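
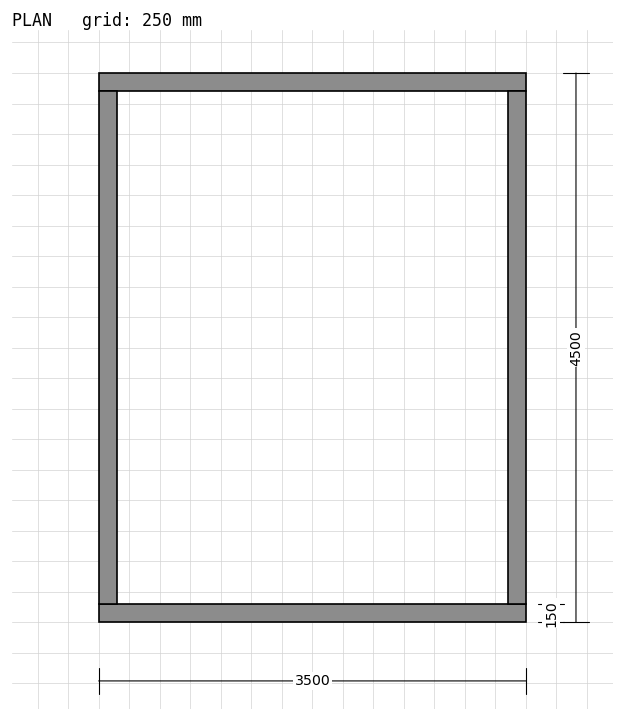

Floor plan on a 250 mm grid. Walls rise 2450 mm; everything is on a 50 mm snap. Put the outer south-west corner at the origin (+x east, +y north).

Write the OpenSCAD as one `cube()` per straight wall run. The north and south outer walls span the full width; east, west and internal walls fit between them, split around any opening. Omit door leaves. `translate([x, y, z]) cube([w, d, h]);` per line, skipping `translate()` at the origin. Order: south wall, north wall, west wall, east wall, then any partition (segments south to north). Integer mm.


cube([3500, 150, 2450]);
translate([0, 4350, 0]) cube([3500, 150, 2450]);
translate([0, 150, 0]) cube([150, 4200, 2450]);
translate([3350, 150, 0]) cube([150, 4200, 2450]);


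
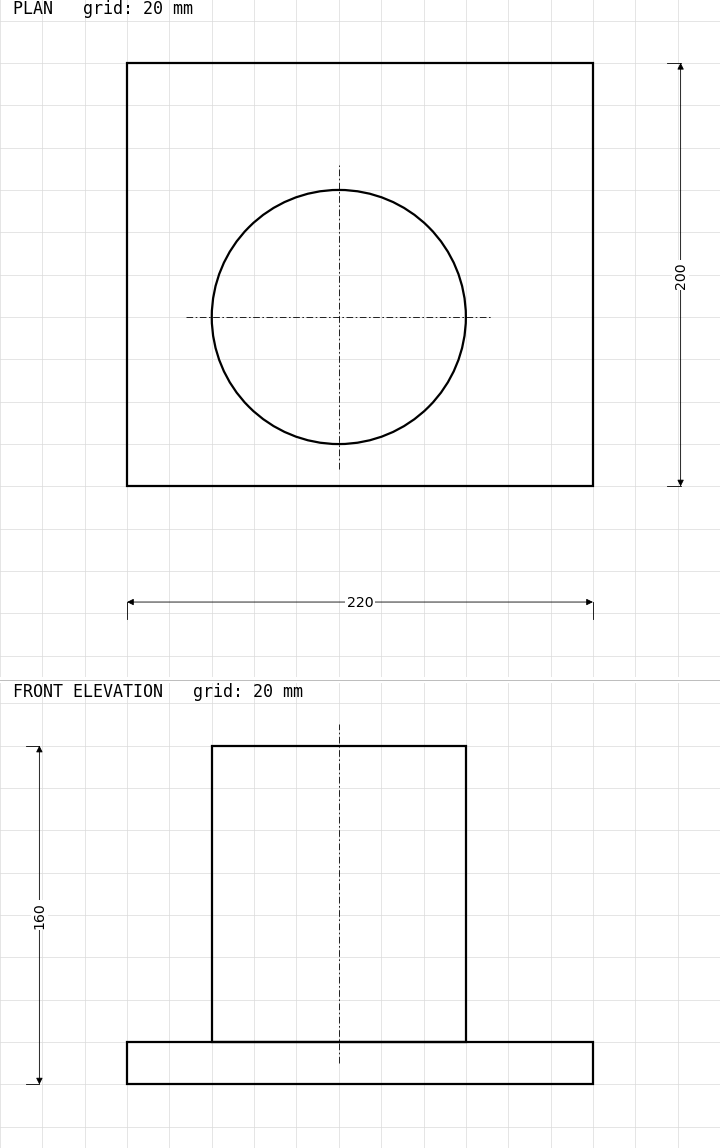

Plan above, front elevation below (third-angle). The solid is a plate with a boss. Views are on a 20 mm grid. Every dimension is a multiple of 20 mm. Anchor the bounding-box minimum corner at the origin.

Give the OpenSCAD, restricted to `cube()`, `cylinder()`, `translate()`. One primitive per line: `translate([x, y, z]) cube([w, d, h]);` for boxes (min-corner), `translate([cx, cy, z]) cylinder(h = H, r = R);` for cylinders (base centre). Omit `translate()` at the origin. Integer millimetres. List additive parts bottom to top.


cube([220, 200, 20]);
translate([100, 80, 20]) cylinder(h = 140, r = 60);


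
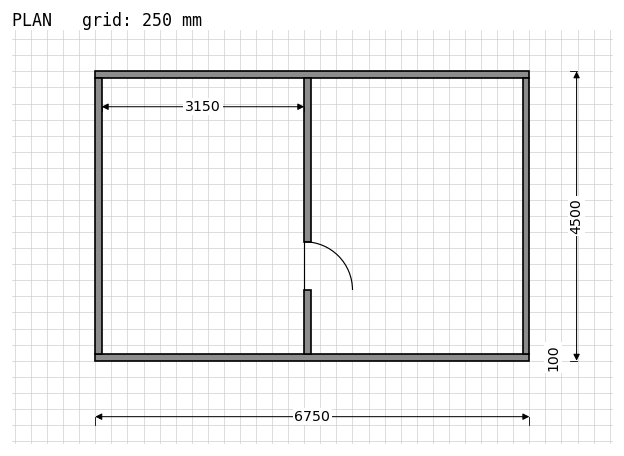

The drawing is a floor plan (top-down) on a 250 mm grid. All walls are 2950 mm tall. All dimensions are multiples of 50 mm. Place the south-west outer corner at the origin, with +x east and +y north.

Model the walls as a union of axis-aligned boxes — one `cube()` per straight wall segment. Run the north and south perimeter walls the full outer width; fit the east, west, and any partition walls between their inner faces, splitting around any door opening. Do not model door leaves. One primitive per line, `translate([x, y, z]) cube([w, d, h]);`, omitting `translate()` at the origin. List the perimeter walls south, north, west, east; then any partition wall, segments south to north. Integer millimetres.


cube([6750, 100, 2950]);
translate([0, 4400, 0]) cube([6750, 100, 2950]);
translate([0, 100, 0]) cube([100, 4300, 2950]);
translate([6650, 100, 0]) cube([100, 4300, 2950]);
translate([3250, 100, 0]) cube([100, 1000, 2950]);
translate([3250, 1850, 0]) cube([100, 2550, 2950]);


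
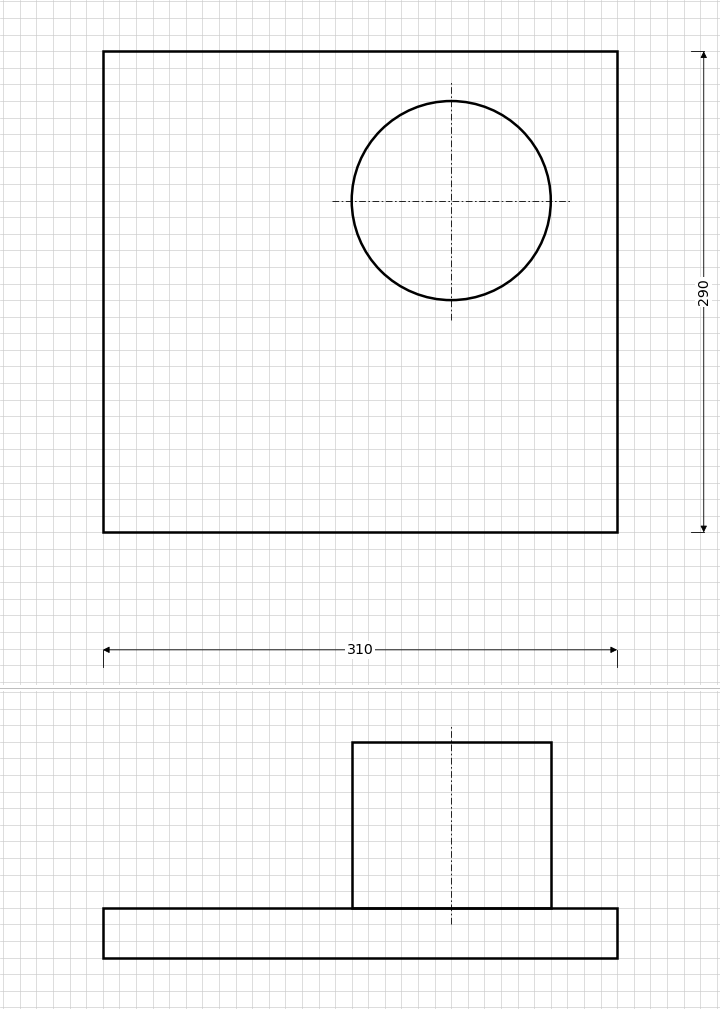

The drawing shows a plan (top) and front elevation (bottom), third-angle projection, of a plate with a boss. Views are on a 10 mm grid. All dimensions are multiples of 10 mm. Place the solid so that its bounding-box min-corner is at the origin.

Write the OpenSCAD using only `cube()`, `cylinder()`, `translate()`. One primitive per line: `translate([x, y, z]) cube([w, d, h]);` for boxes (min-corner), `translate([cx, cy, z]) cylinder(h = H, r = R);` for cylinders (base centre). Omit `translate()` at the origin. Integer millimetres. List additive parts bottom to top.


cube([310, 290, 30]);
translate([210, 200, 30]) cylinder(h = 100, r = 60);


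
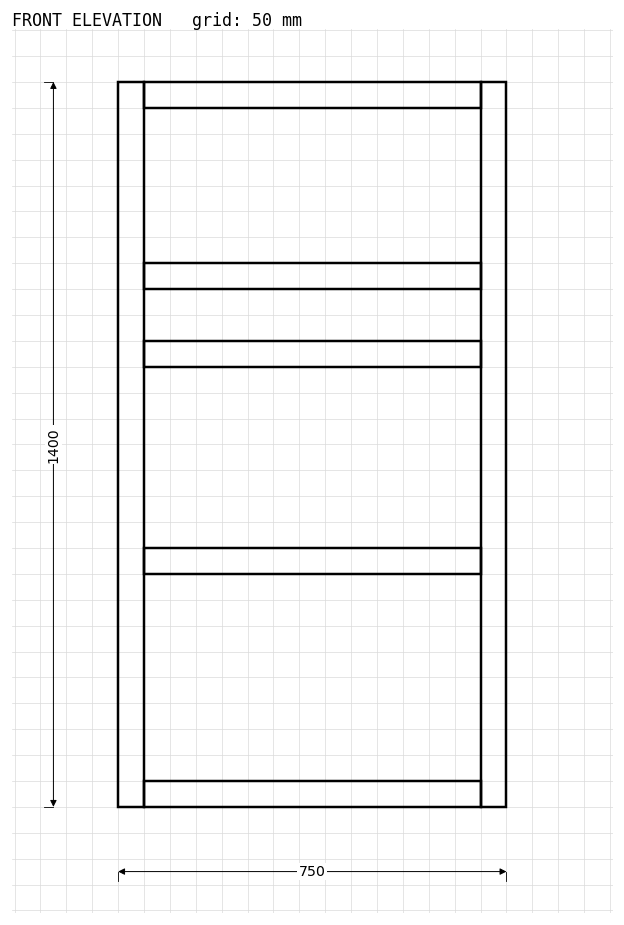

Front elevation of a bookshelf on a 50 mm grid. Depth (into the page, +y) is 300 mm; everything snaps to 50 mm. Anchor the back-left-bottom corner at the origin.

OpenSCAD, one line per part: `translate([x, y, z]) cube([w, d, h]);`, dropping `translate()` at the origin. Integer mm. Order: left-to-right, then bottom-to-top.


cube([50, 300, 1400]);
translate([50, 0, 0]) cube([650, 300, 50]);
translate([50, 0, 450]) cube([650, 300, 50]);
translate([50, 0, 850]) cube([650, 300, 50]);
translate([50, 0, 1000]) cube([650, 300, 50]);
translate([50, 0, 1350]) cube([650, 300, 50]);
translate([700, 0, 0]) cube([50, 300, 1400]);


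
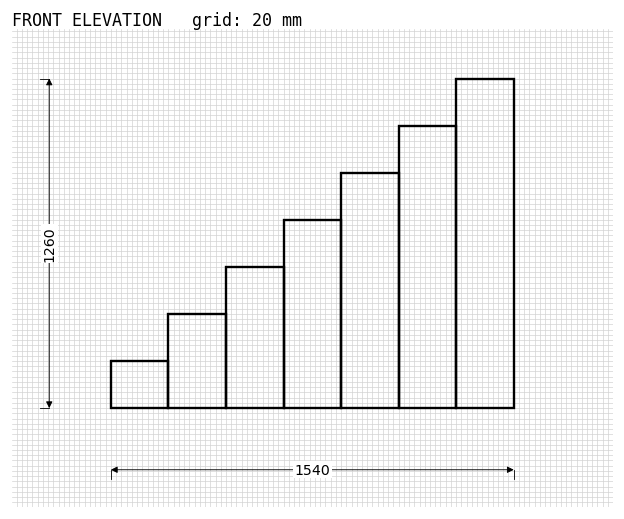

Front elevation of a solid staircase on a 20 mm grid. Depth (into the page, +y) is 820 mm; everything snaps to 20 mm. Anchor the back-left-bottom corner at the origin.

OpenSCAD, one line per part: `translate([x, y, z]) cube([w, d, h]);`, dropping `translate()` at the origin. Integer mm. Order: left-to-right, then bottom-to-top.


cube([220, 820, 180]);
translate([220, 0, 0]) cube([220, 820, 360]);
translate([440, 0, 0]) cube([220, 820, 540]);
translate([660, 0, 0]) cube([220, 820, 720]);
translate([880, 0, 0]) cube([220, 820, 900]);
translate([1100, 0, 0]) cube([220, 820, 1080]);
translate([1320, 0, 0]) cube([220, 820, 1260]);


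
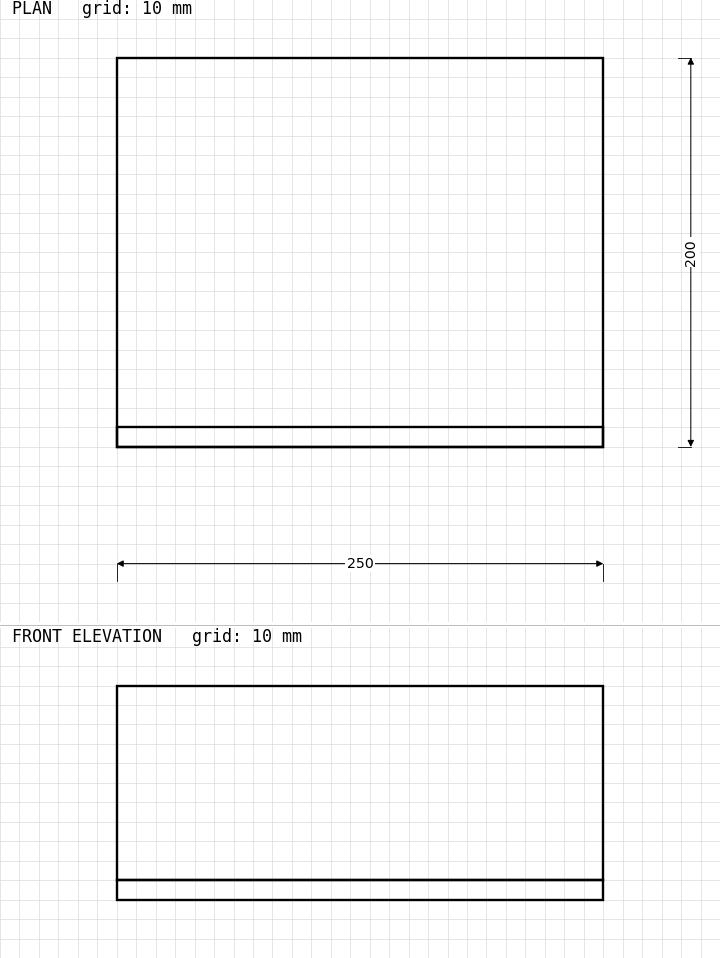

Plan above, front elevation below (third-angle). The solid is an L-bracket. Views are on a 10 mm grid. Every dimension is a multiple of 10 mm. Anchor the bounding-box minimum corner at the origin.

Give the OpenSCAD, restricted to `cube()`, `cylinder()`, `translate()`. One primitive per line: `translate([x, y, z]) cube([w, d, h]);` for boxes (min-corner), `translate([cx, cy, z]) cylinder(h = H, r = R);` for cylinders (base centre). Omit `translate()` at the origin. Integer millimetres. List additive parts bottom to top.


cube([250, 200, 10]);
translate([0, 0, 10]) cube([250, 10, 100]);


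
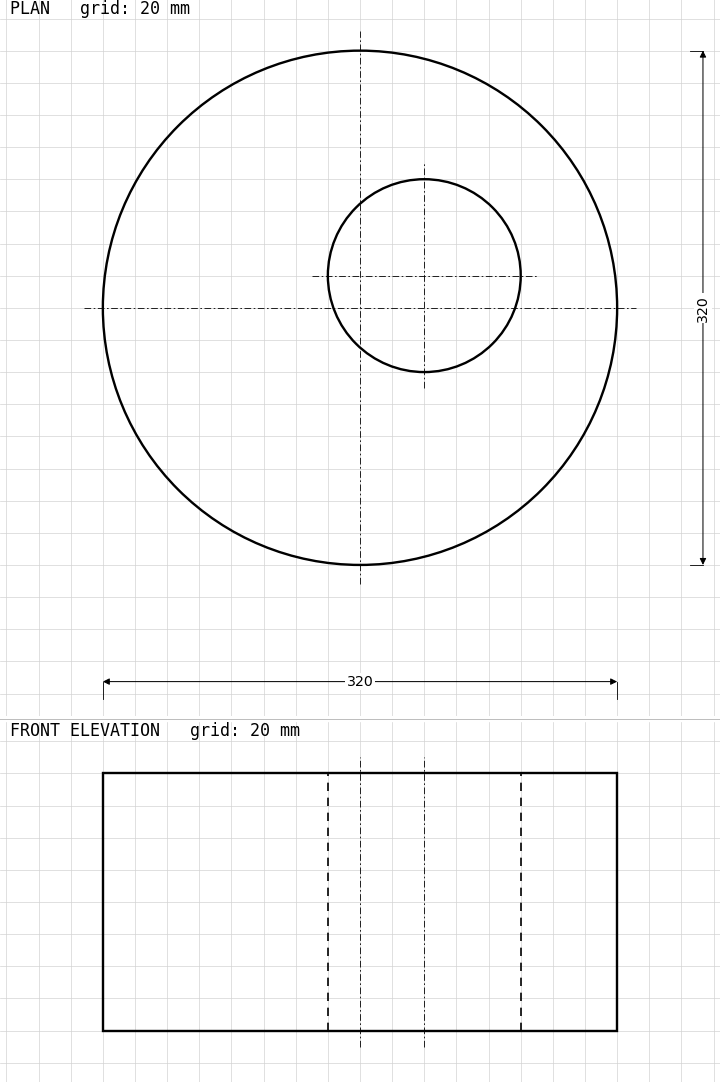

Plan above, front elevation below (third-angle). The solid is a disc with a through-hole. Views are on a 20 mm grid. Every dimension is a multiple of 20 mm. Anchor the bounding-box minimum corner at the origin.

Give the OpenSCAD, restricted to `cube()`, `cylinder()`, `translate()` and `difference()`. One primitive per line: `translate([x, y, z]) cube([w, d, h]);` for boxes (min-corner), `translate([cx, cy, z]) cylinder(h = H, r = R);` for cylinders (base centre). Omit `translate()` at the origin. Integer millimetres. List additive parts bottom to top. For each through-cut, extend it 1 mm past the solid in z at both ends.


difference() {
  translate([160, 160, 0]) cylinder(h = 160, r = 160);
  translate([200, 180, -1]) cylinder(h = 162, r = 60);
}


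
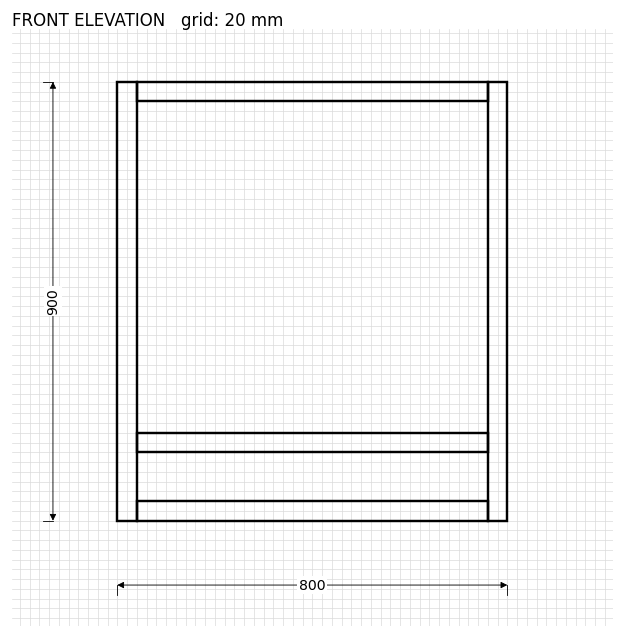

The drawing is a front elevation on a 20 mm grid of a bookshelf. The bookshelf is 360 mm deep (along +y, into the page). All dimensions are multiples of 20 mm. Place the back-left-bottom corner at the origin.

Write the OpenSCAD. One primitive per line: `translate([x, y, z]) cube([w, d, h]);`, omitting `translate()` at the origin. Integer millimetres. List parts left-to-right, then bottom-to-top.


cube([40, 360, 900]);
translate([40, 0, 0]) cube([720, 360, 40]);
translate([40, 0, 140]) cube([720, 360, 40]);
translate([40, 0, 860]) cube([720, 360, 40]);
translate([760, 0, 0]) cube([40, 360, 900]);


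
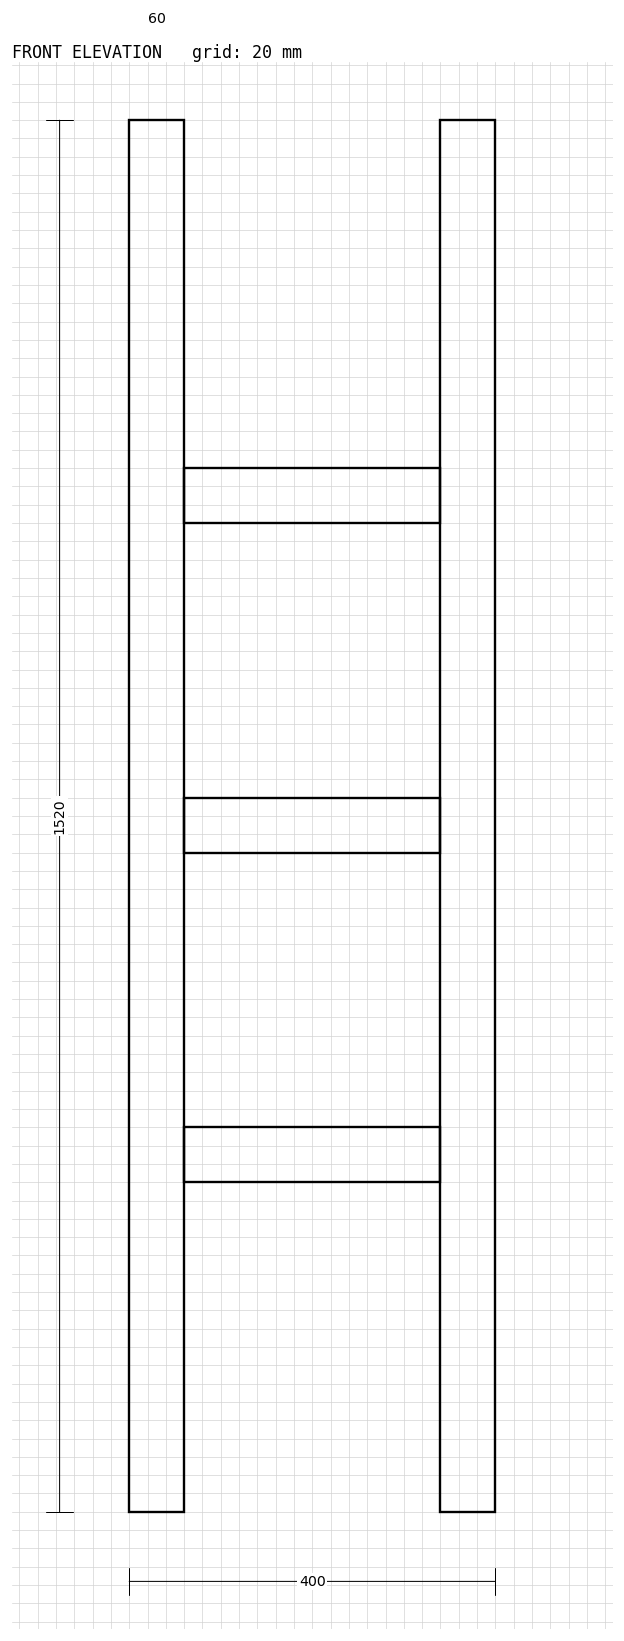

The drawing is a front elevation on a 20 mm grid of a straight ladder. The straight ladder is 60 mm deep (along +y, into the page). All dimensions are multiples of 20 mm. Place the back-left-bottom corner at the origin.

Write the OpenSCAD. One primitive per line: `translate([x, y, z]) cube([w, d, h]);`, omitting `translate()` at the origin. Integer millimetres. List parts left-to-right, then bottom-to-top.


cube([60, 60, 1520]);
translate([60, 0, 360]) cube([280, 60, 60]);
translate([60, 0, 720]) cube([280, 60, 60]);
translate([60, 0, 1080]) cube([280, 60, 60]);
translate([340, 0, 0]) cube([60, 60, 1520]);


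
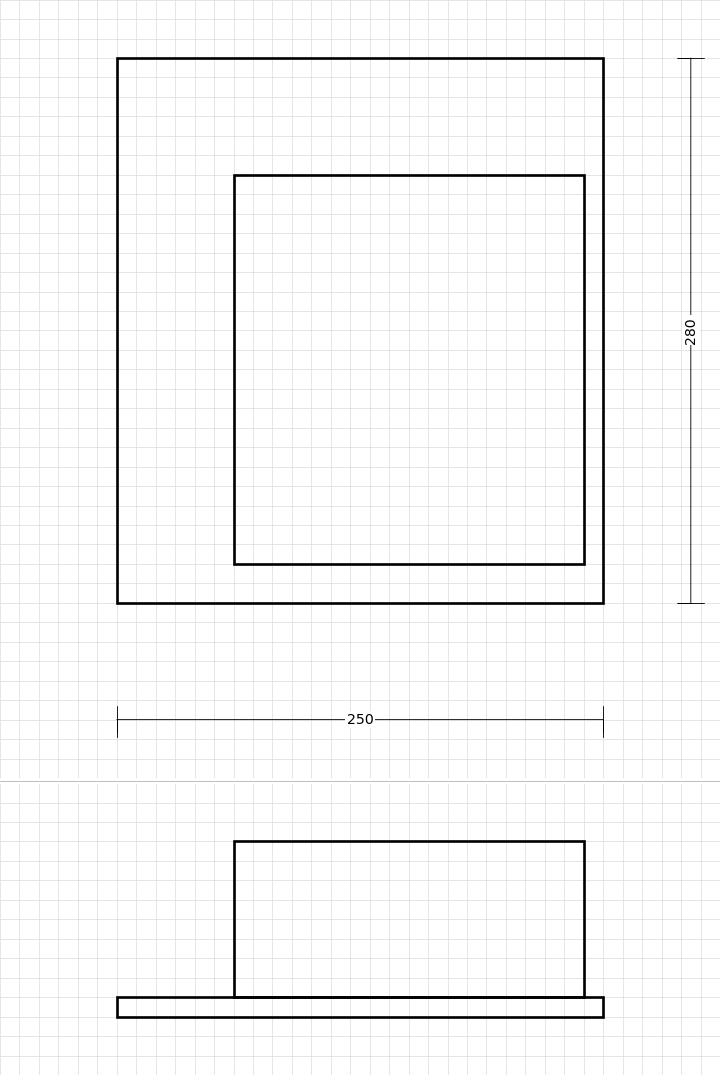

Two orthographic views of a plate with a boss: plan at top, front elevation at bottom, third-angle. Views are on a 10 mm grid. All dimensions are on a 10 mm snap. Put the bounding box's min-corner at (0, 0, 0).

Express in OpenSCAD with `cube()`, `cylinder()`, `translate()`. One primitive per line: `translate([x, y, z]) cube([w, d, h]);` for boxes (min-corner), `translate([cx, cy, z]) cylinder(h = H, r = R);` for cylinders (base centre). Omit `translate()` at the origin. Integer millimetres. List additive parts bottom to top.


cube([250, 280, 10]);
translate([60, 20, 10]) cube([180, 200, 80]);


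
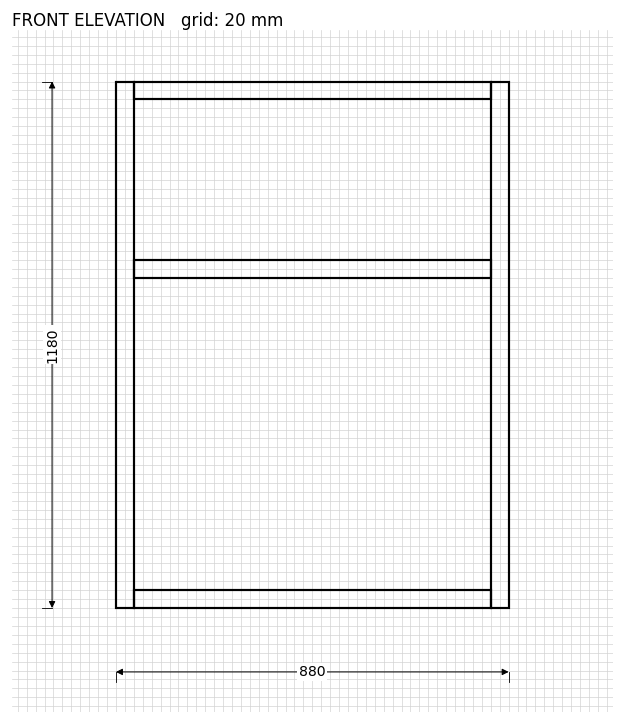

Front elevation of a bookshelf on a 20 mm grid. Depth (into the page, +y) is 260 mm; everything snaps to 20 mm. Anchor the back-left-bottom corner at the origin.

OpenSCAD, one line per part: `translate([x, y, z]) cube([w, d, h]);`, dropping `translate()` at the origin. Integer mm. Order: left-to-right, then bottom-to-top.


cube([40, 260, 1180]);
translate([40, 0, 0]) cube([800, 260, 40]);
translate([40, 0, 740]) cube([800, 260, 40]);
translate([40, 0, 1140]) cube([800, 260, 40]);
translate([840, 0, 0]) cube([40, 260, 1180]);


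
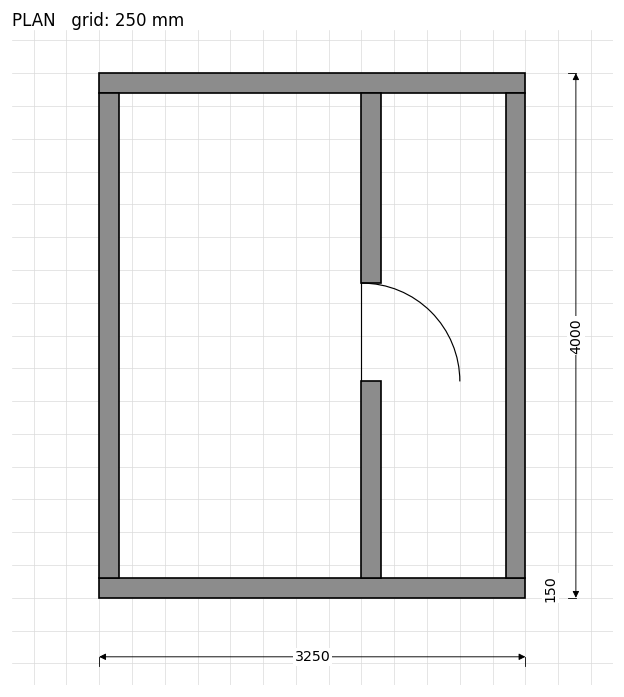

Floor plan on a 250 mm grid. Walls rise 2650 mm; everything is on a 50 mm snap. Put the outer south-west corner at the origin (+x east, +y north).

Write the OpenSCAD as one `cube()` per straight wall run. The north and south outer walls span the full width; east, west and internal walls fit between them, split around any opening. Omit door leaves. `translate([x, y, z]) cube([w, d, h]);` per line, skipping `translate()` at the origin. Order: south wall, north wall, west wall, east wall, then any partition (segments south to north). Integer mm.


cube([3250, 150, 2650]);
translate([0, 3850, 0]) cube([3250, 150, 2650]);
translate([0, 150, 0]) cube([150, 3700, 2650]);
translate([3100, 150, 0]) cube([150, 3700, 2650]);
translate([2000, 150, 0]) cube([150, 1500, 2650]);
translate([2000, 2400, 0]) cube([150, 1450, 2650]);


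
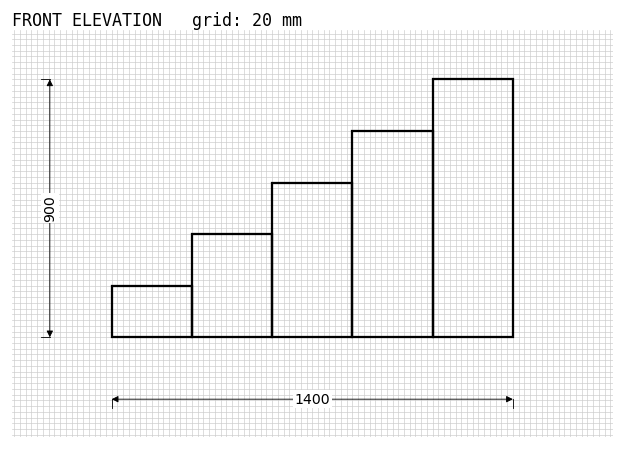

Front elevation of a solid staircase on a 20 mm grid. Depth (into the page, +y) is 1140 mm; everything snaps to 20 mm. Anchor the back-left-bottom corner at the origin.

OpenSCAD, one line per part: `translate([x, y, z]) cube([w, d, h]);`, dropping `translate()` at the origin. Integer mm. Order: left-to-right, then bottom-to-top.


cube([280, 1140, 180]);
translate([280, 0, 0]) cube([280, 1140, 360]);
translate([560, 0, 0]) cube([280, 1140, 540]);
translate([840, 0, 0]) cube([280, 1140, 720]);
translate([1120, 0, 0]) cube([280, 1140, 900]);


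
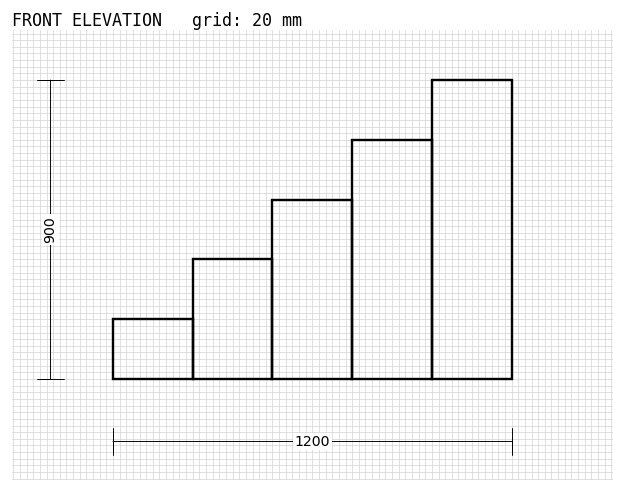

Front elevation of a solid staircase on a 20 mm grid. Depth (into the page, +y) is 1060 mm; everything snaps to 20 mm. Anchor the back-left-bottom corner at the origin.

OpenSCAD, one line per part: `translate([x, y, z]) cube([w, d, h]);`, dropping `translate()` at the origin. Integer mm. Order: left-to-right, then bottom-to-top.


cube([240, 1060, 180]);
translate([240, 0, 0]) cube([240, 1060, 360]);
translate([480, 0, 0]) cube([240, 1060, 540]);
translate([720, 0, 0]) cube([240, 1060, 720]);
translate([960, 0, 0]) cube([240, 1060, 900]);


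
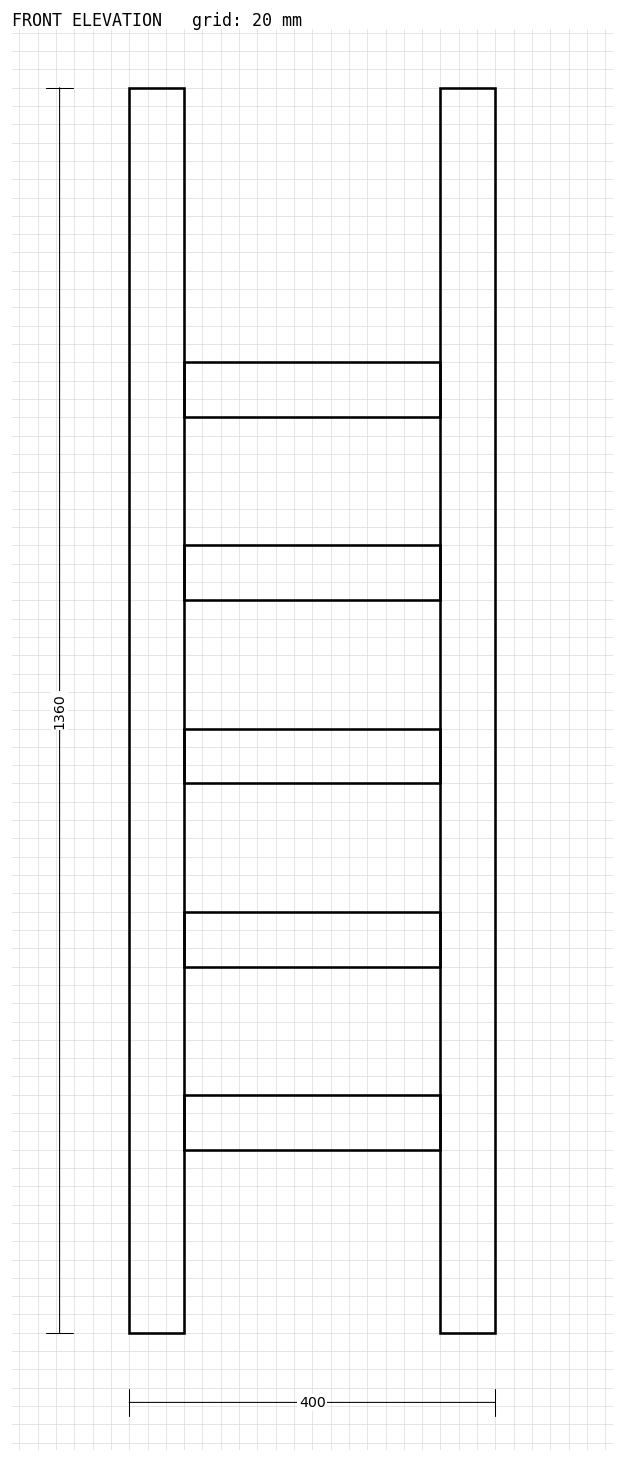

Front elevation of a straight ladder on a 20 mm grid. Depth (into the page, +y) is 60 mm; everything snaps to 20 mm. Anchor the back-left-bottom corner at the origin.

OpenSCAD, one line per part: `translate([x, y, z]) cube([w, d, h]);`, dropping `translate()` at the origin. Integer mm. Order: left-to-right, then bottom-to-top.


cube([60, 60, 1360]);
translate([60, 0, 200]) cube([280, 60, 60]);
translate([60, 0, 400]) cube([280, 60, 60]);
translate([60, 0, 600]) cube([280, 60, 60]);
translate([60, 0, 800]) cube([280, 60, 60]);
translate([60, 0, 1000]) cube([280, 60, 60]);
translate([340, 0, 0]) cube([60, 60, 1360]);


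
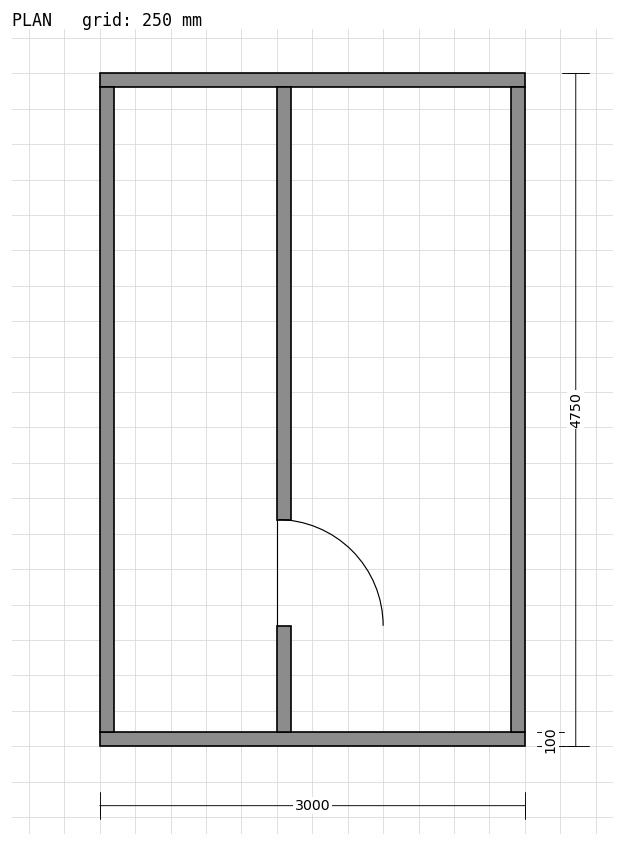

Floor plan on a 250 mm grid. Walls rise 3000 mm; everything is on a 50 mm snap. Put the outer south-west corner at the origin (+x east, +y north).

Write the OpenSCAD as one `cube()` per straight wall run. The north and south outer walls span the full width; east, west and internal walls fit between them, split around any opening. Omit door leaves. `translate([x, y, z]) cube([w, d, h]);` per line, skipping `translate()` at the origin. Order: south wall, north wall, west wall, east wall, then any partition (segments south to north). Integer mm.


cube([3000, 100, 3000]);
translate([0, 4650, 0]) cube([3000, 100, 3000]);
translate([0, 100, 0]) cube([100, 4550, 3000]);
translate([2900, 100, 0]) cube([100, 4550, 3000]);
translate([1250, 100, 0]) cube([100, 750, 3000]);
translate([1250, 1600, 0]) cube([100, 3050, 3000]);


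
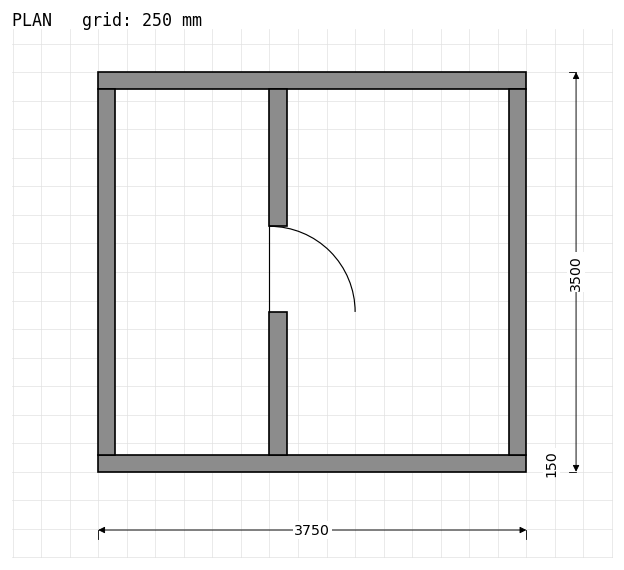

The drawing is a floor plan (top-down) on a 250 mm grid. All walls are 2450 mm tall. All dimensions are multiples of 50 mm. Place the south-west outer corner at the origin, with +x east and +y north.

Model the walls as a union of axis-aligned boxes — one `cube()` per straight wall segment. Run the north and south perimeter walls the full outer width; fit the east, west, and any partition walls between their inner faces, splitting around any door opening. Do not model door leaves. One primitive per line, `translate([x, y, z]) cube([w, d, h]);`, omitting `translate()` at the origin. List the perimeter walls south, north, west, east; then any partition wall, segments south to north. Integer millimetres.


cube([3750, 150, 2450]);
translate([0, 3350, 0]) cube([3750, 150, 2450]);
translate([0, 150, 0]) cube([150, 3200, 2450]);
translate([3600, 150, 0]) cube([150, 3200, 2450]);
translate([1500, 150, 0]) cube([150, 1250, 2450]);
translate([1500, 2150, 0]) cube([150, 1200, 2450]);


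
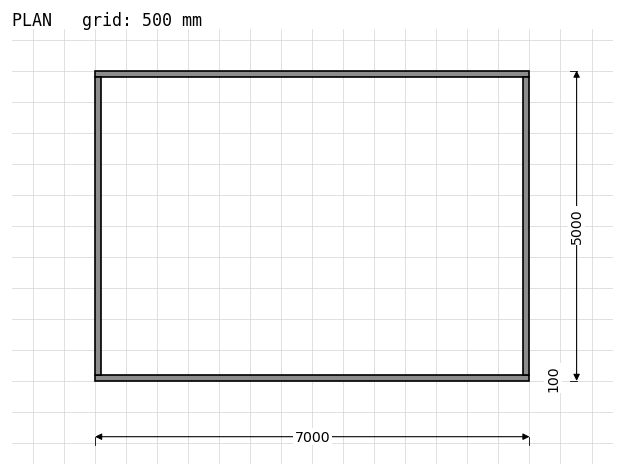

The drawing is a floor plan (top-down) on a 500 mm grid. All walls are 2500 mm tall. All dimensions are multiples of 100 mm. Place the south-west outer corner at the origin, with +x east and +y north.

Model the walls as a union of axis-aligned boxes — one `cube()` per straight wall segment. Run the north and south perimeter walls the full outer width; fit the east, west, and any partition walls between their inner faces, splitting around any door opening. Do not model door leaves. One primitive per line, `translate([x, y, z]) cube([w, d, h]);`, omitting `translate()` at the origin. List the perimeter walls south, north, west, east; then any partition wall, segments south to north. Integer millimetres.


cube([7000, 100, 2500]);
translate([0, 4900, 0]) cube([7000, 100, 2500]);
translate([0, 100, 0]) cube([100, 4800, 2500]);
translate([6900, 100, 0]) cube([100, 4800, 2500]);


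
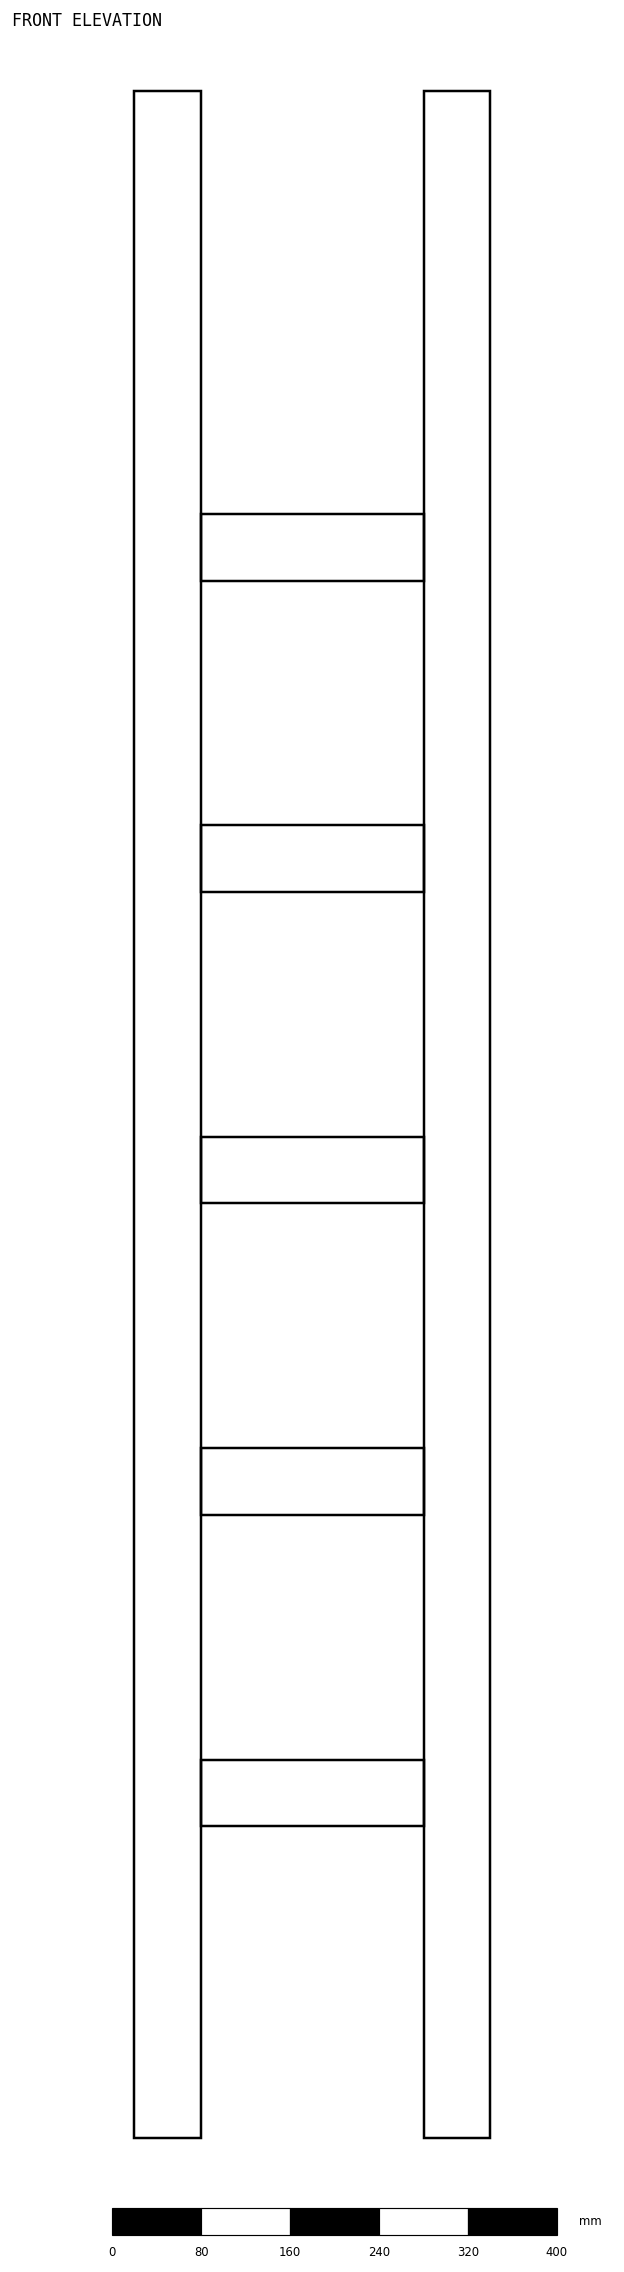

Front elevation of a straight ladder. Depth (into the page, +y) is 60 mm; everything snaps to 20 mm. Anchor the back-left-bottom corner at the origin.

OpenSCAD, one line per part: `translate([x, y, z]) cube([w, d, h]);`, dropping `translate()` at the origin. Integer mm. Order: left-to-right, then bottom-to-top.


cube([60, 60, 1840]);
translate([60, 0, 280]) cube([200, 60, 60]);
translate([60, 0, 560]) cube([200, 60, 60]);
translate([60, 0, 840]) cube([200, 60, 60]);
translate([60, 0, 1120]) cube([200, 60, 60]);
translate([60, 0, 1400]) cube([200, 60, 60]);
translate([260, 0, 0]) cube([60, 60, 1840]);


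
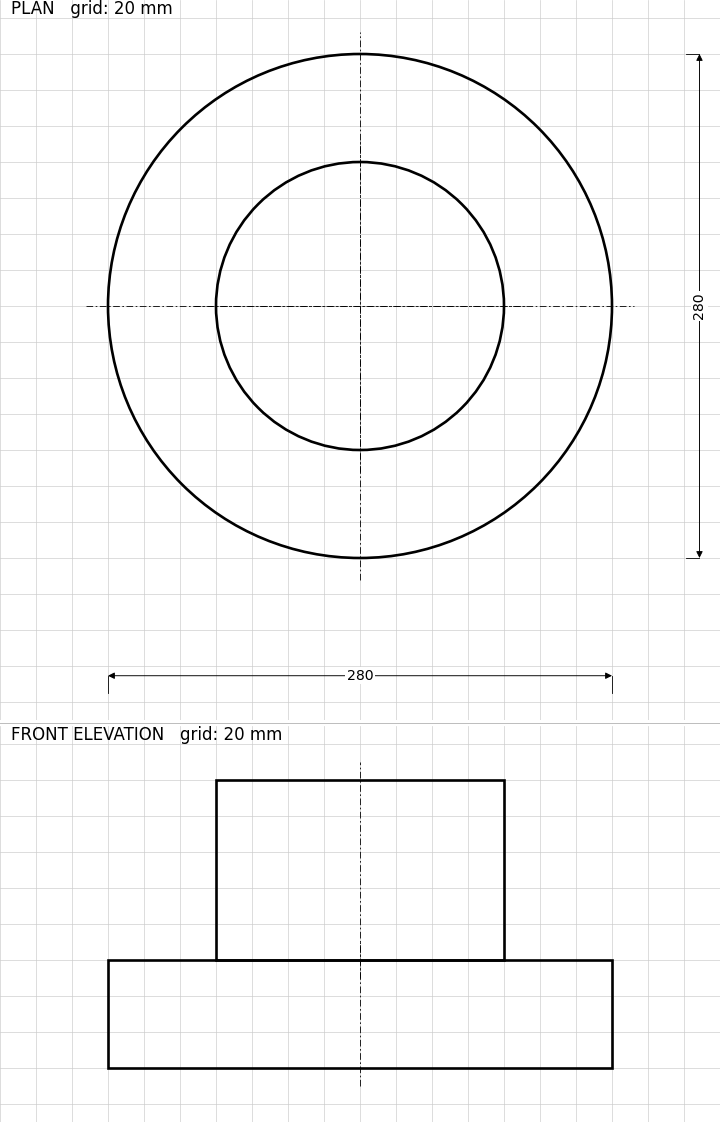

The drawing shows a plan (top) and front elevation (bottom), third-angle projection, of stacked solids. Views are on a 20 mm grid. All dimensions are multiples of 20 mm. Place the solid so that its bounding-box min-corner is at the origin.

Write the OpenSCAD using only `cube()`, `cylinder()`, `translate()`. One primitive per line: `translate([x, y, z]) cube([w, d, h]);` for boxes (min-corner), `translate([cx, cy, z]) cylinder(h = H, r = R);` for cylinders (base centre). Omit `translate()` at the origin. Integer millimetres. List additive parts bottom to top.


translate([140, 140, 0]) cylinder(h = 60, r = 140);
translate([140, 140, 60]) cylinder(h = 100, r = 80);


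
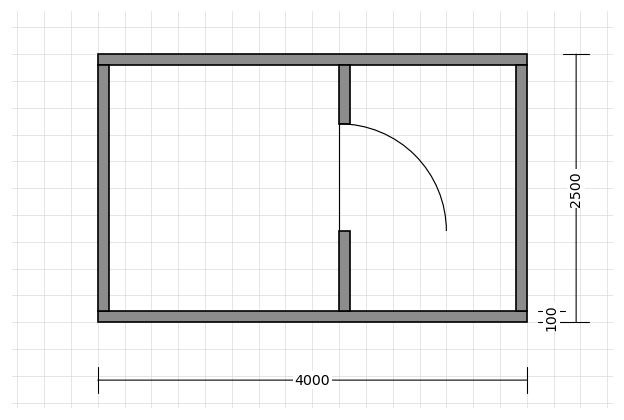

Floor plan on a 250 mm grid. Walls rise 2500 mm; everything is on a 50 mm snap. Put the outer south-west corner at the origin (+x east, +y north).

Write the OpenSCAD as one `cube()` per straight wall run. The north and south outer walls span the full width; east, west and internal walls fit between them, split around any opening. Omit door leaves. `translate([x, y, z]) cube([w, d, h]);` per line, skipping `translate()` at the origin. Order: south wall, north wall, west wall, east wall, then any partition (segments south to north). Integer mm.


cube([4000, 100, 2500]);
translate([0, 2400, 0]) cube([4000, 100, 2500]);
translate([0, 100, 0]) cube([100, 2300, 2500]);
translate([3900, 100, 0]) cube([100, 2300, 2500]);
translate([2250, 100, 0]) cube([100, 750, 2500]);
translate([2250, 1850, 0]) cube([100, 550, 2500]);


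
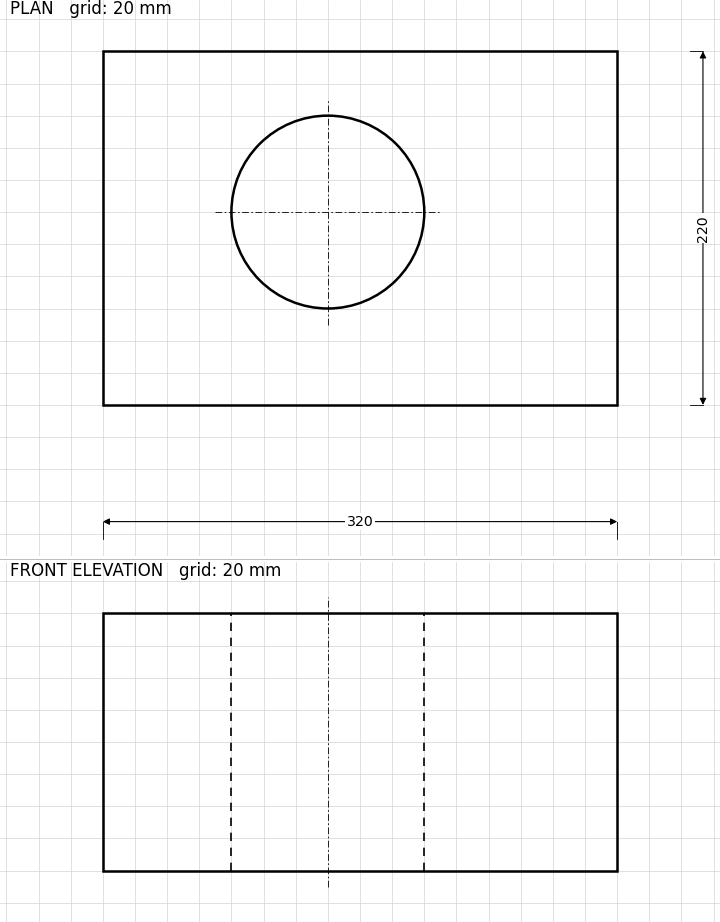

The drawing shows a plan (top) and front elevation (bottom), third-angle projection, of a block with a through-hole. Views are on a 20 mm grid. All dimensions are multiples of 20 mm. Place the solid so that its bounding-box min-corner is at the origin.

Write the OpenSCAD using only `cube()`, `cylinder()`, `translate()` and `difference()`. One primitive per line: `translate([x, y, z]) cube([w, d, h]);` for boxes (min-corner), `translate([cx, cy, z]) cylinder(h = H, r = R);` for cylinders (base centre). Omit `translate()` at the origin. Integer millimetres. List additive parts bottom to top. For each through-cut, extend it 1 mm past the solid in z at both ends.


difference() {
  cube([320, 220, 160]);
  translate([140, 120, -1]) cylinder(h = 162, r = 60);
}


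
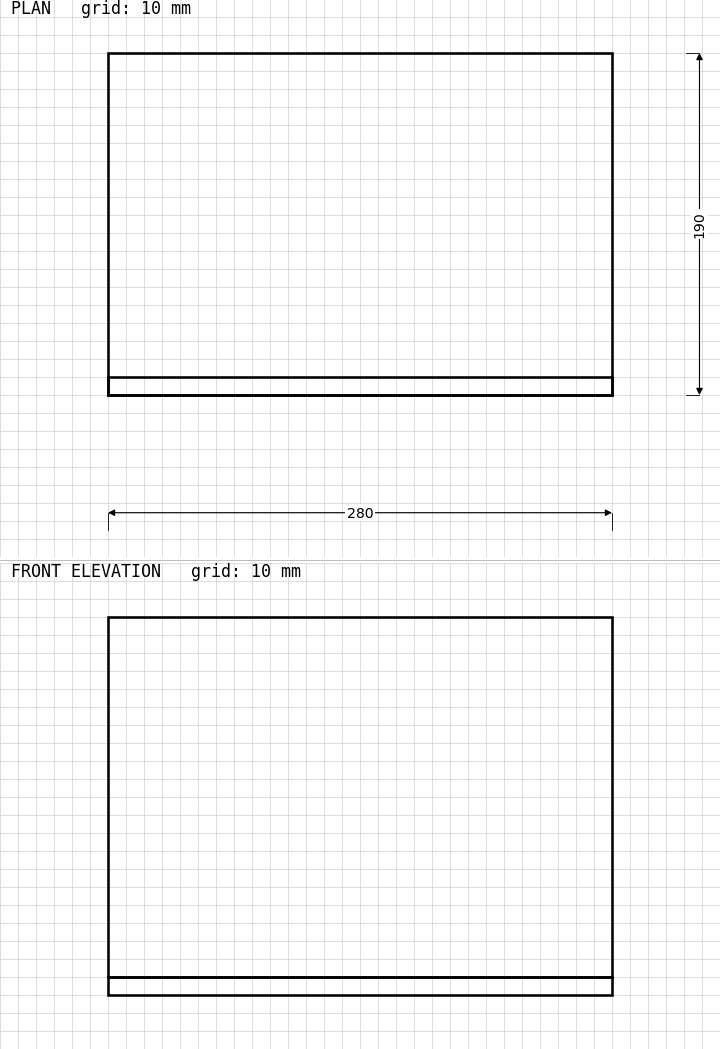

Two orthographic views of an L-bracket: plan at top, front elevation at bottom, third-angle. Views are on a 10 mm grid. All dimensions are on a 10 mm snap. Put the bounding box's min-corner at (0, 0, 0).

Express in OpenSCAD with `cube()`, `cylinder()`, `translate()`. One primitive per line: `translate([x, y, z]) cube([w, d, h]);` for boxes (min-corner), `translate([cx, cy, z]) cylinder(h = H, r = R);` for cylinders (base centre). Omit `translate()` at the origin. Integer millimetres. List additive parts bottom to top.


cube([280, 190, 10]);
translate([0, 0, 10]) cube([280, 10, 200]);


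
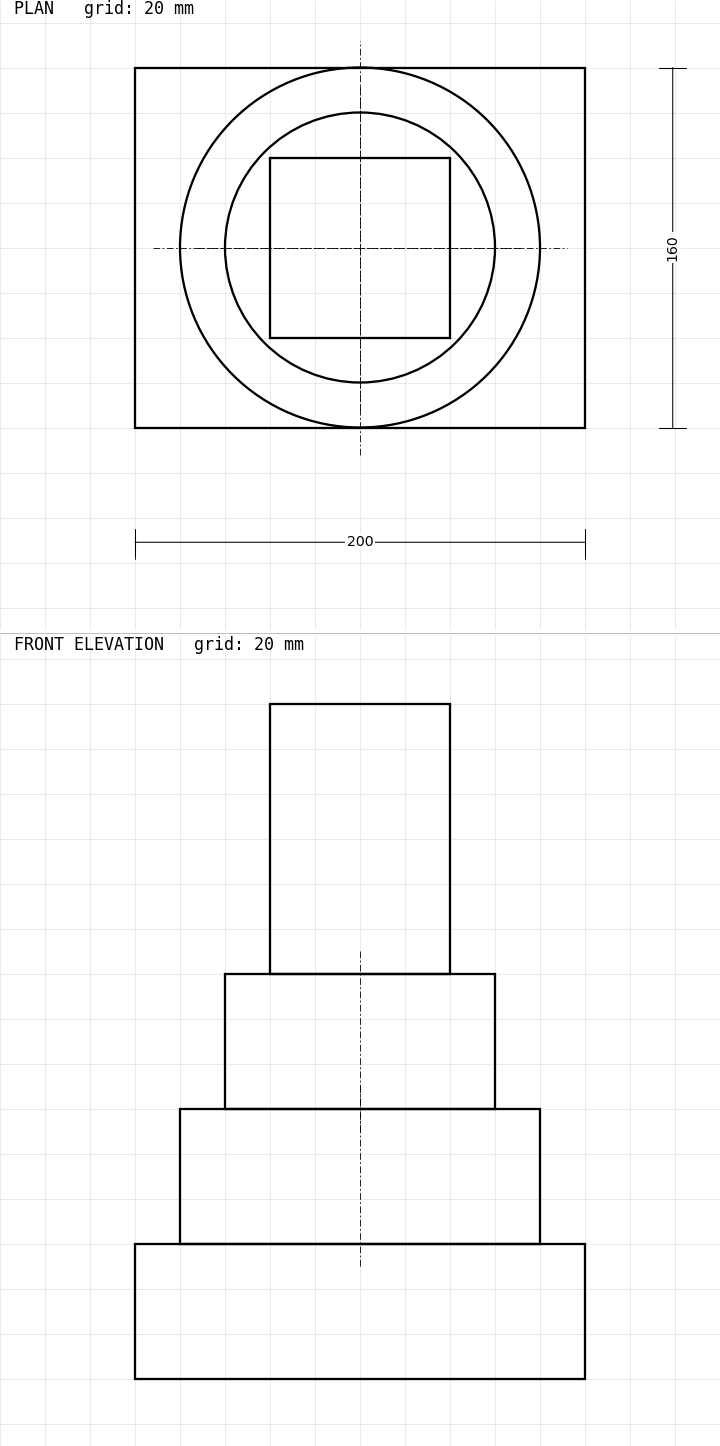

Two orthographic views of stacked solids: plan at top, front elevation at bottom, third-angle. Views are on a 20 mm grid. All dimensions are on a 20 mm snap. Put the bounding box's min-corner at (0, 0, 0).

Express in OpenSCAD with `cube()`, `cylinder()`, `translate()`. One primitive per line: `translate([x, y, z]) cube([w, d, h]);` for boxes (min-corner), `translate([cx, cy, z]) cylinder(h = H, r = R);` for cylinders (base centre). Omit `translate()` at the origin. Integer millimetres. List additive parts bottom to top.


cube([200, 160, 60]);
translate([100, 80, 60]) cylinder(h = 60, r = 80);
translate([100, 80, 120]) cylinder(h = 60, r = 60);
translate([60, 40, 180]) cube([80, 80, 120]);


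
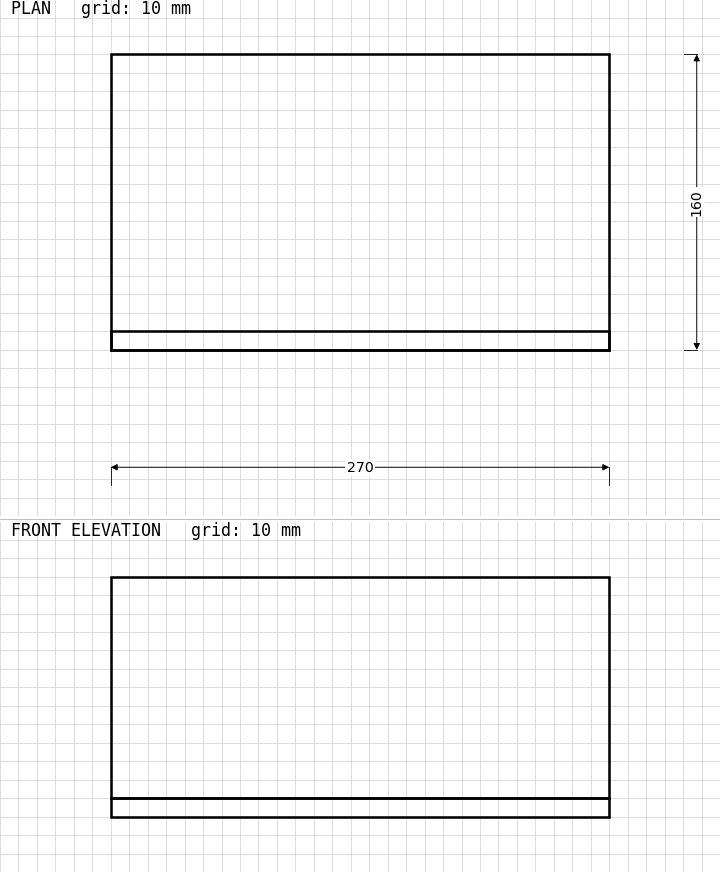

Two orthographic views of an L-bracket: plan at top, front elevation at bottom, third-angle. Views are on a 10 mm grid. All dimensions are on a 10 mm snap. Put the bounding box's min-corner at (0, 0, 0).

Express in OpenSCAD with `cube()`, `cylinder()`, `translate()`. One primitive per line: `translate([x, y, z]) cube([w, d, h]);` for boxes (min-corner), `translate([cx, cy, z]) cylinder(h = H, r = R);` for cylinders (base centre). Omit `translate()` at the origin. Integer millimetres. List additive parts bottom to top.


cube([270, 160, 10]);
translate([0, 0, 10]) cube([270, 10, 120]);


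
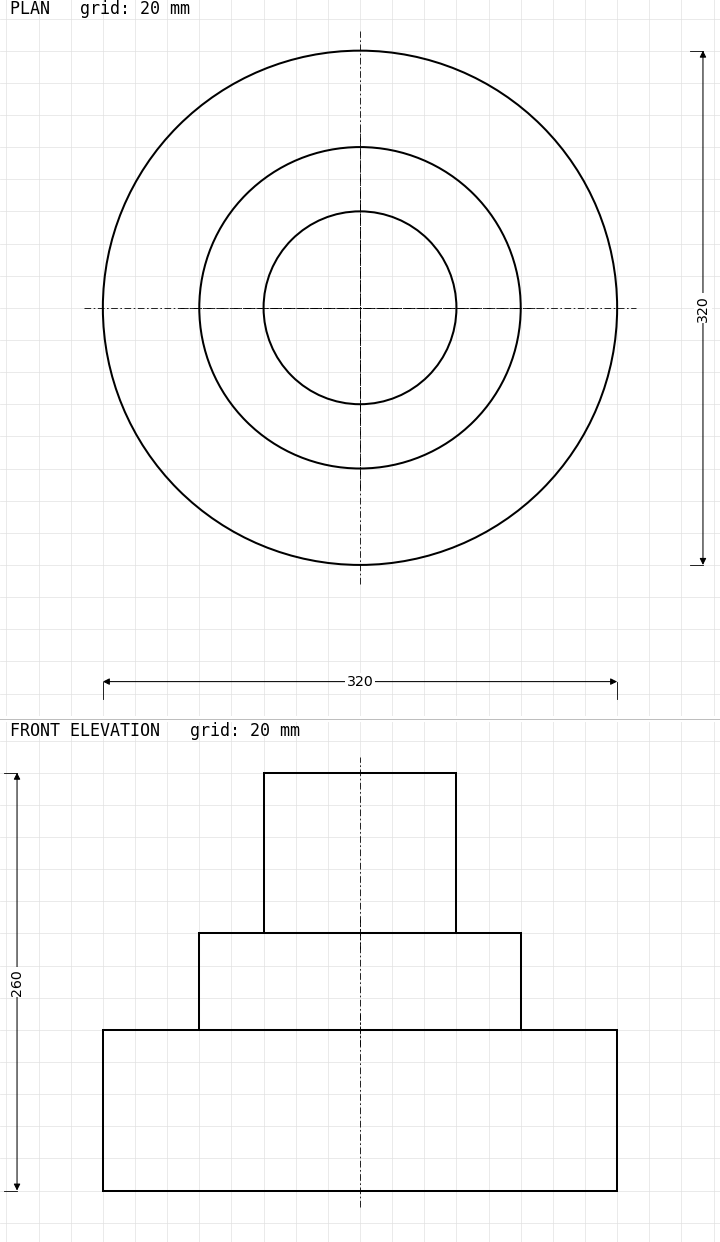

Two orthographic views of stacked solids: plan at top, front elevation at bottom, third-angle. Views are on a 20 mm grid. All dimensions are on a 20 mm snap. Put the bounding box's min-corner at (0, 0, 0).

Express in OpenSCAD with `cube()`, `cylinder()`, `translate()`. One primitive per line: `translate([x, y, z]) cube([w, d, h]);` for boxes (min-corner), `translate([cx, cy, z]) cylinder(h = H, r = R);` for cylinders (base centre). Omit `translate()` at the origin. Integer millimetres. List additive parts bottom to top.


translate([160, 160, 0]) cylinder(h = 100, r = 160);
translate([160, 160, 100]) cylinder(h = 60, r = 100);
translate([160, 160, 160]) cylinder(h = 100, r = 60);


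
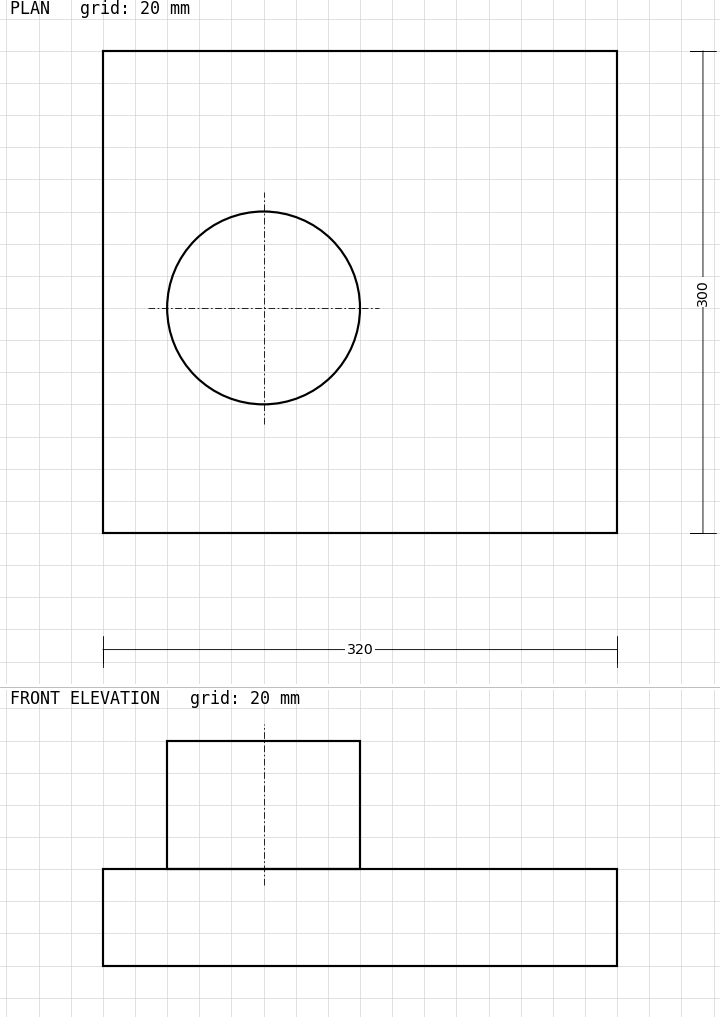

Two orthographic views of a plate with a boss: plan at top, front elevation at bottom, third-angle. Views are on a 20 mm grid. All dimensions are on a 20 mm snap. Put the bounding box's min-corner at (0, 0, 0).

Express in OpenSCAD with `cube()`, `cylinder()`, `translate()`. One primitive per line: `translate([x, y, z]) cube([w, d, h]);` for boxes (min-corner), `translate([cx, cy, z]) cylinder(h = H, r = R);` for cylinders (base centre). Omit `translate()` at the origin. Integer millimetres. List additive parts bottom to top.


cube([320, 300, 60]);
translate([100, 140, 60]) cylinder(h = 80, r = 60);


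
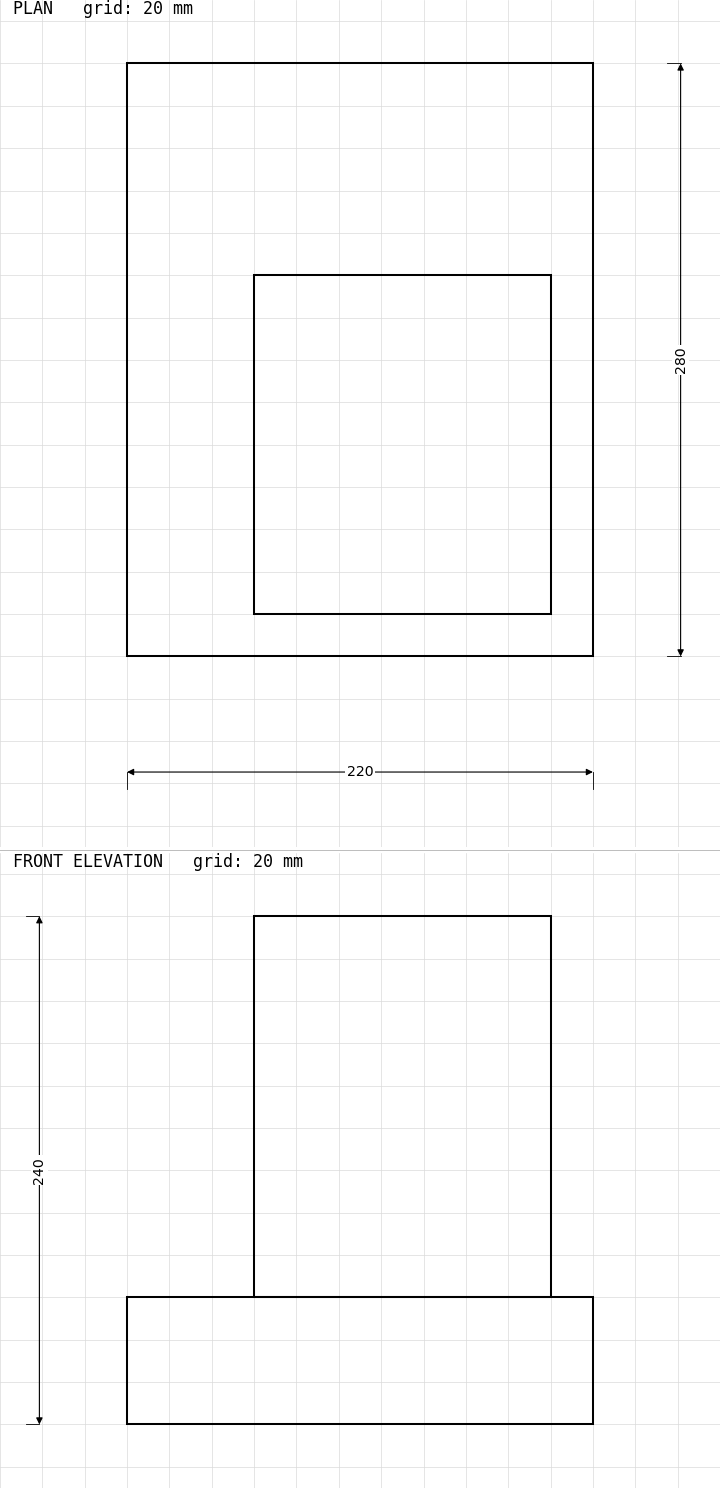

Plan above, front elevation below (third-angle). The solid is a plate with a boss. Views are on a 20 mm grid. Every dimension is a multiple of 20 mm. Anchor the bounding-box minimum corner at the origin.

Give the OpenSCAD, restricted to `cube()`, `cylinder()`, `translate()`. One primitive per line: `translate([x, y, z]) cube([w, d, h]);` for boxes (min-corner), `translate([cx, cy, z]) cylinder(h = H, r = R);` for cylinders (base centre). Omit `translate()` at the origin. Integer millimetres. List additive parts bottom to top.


cube([220, 280, 60]);
translate([60, 20, 60]) cube([140, 160, 180]);


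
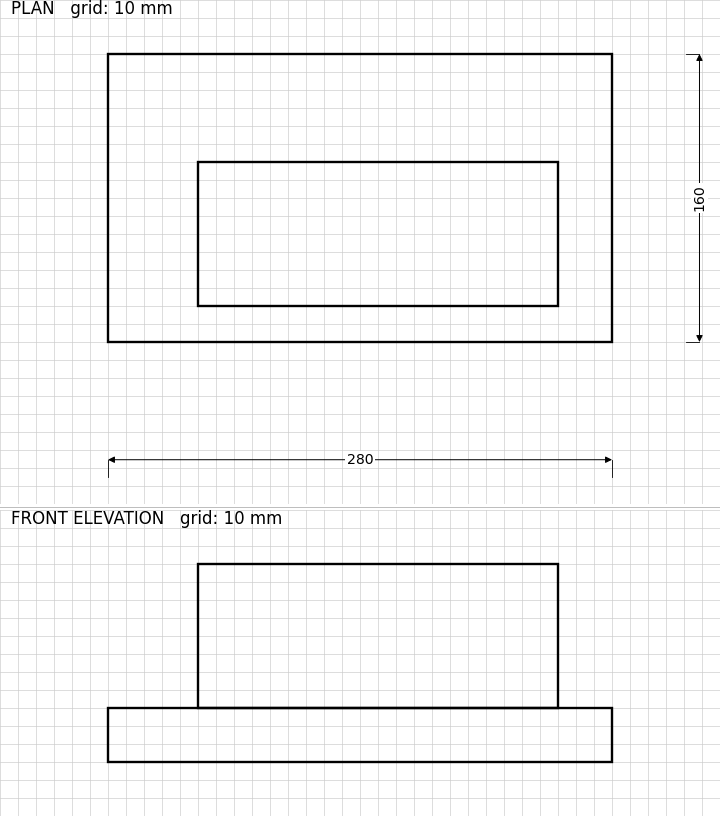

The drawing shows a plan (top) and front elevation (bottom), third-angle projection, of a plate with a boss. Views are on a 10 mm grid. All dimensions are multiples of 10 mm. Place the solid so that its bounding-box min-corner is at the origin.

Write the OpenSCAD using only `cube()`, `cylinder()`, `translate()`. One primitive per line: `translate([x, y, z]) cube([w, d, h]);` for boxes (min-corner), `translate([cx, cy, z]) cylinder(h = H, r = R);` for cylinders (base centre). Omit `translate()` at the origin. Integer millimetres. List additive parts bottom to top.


cube([280, 160, 30]);
translate([50, 20, 30]) cube([200, 80, 80]);


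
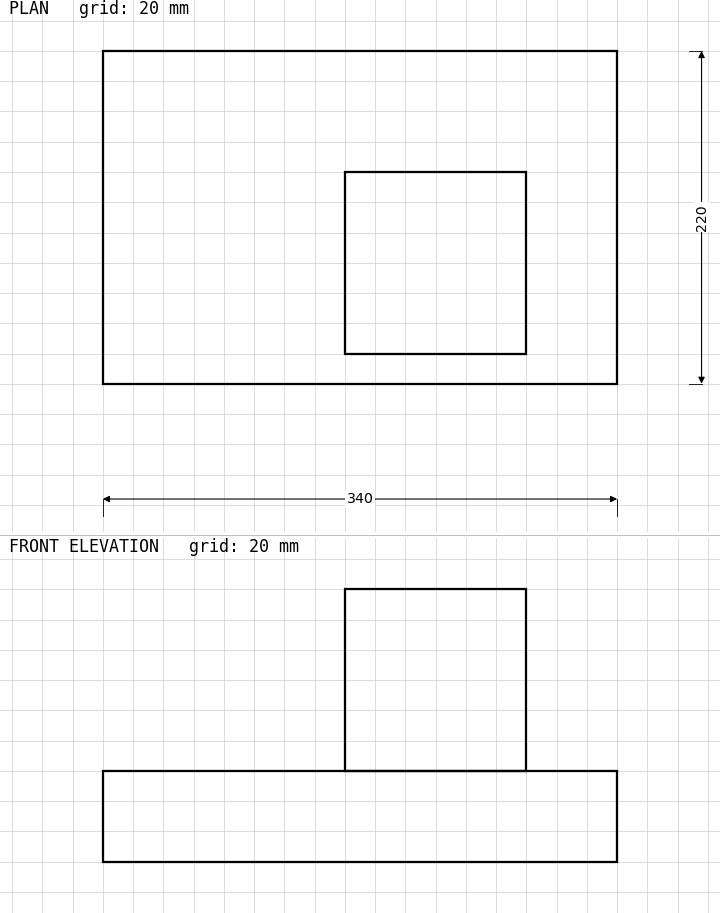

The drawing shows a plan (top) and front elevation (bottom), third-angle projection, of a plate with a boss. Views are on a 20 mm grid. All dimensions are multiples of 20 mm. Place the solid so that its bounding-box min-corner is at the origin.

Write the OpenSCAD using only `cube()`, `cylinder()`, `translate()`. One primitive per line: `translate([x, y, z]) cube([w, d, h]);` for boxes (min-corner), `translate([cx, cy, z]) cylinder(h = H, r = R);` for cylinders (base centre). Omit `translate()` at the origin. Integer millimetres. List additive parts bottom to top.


cube([340, 220, 60]);
translate([160, 20, 60]) cube([120, 120, 120]);


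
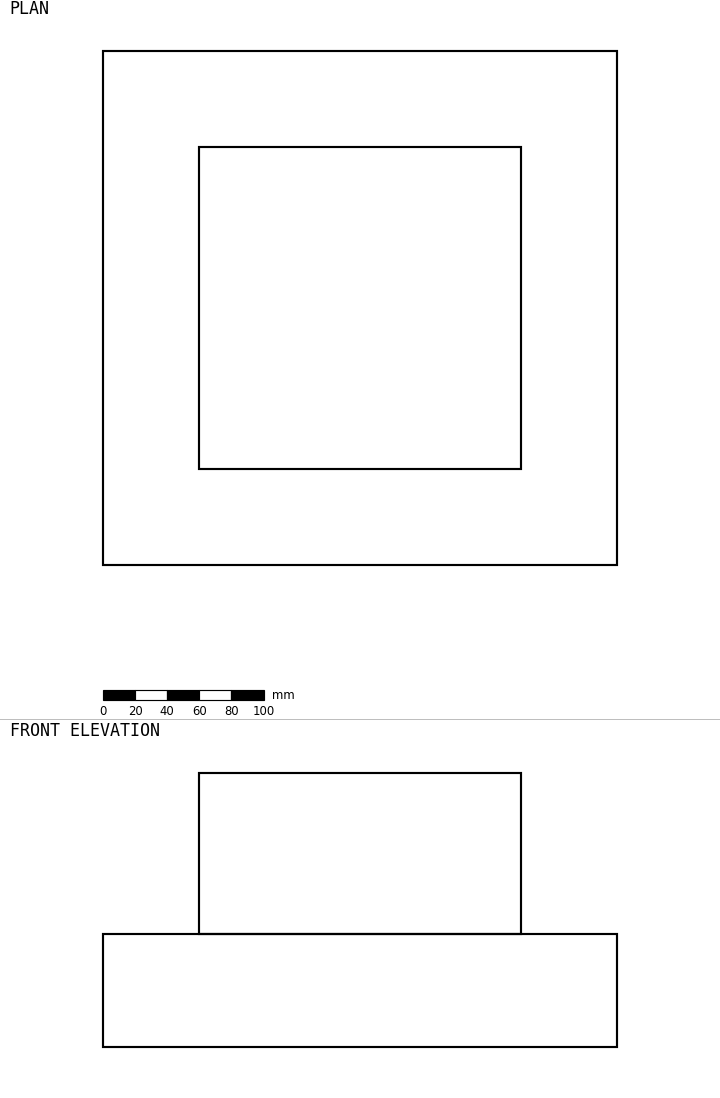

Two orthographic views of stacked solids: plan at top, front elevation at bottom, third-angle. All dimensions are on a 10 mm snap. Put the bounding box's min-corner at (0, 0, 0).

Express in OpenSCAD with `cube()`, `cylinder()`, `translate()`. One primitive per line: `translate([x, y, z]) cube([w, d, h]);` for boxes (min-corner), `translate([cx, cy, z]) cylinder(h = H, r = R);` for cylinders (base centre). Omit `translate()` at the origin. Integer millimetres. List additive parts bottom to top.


cube([320, 320, 70]);
translate([60, 60, 70]) cube([200, 200, 100]);


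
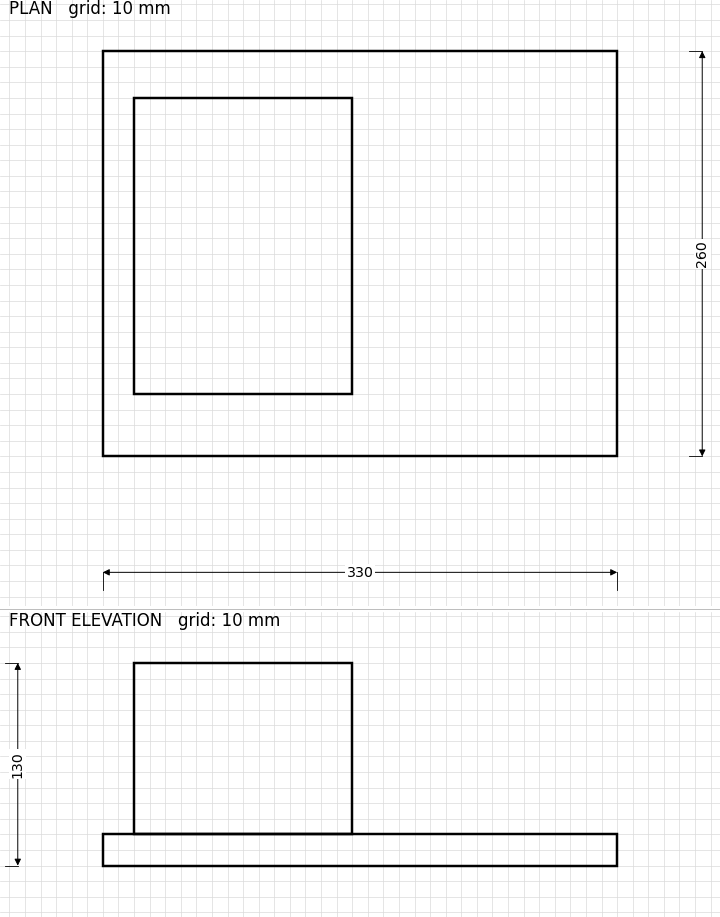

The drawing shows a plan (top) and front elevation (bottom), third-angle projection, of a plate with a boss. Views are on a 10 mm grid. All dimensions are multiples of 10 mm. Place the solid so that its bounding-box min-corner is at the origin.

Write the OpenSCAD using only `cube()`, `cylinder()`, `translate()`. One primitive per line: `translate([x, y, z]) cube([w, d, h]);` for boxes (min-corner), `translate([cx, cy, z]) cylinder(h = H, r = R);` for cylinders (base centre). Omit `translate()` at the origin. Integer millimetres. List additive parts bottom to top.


cube([330, 260, 20]);
translate([20, 40, 20]) cube([140, 190, 110]);


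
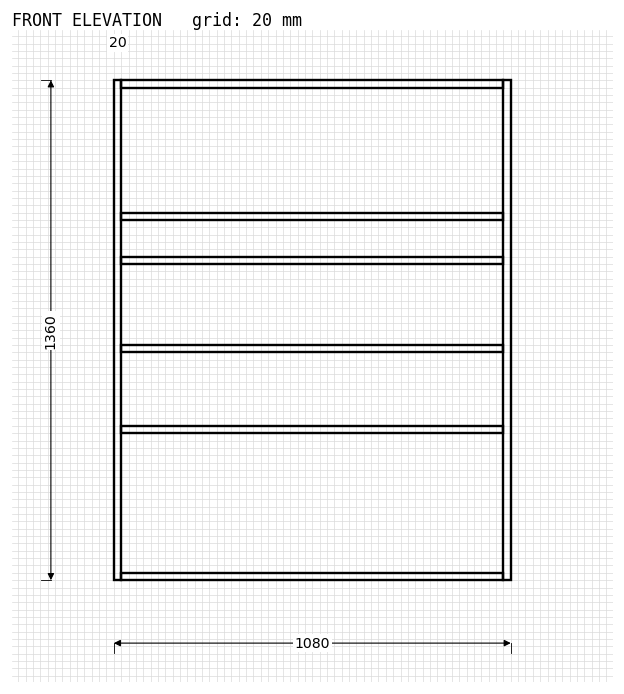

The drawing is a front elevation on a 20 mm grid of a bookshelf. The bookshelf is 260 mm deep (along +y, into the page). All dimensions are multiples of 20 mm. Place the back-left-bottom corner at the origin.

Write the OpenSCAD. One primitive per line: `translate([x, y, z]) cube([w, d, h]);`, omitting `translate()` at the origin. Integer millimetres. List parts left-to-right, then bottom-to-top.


cube([20, 260, 1360]);
translate([20, 0, 0]) cube([1040, 260, 20]);
translate([20, 0, 400]) cube([1040, 260, 20]);
translate([20, 0, 620]) cube([1040, 260, 20]);
translate([20, 0, 860]) cube([1040, 260, 20]);
translate([20, 0, 980]) cube([1040, 260, 20]);
translate([20, 0, 1340]) cube([1040, 260, 20]);
translate([1060, 0, 0]) cube([20, 260, 1360]);


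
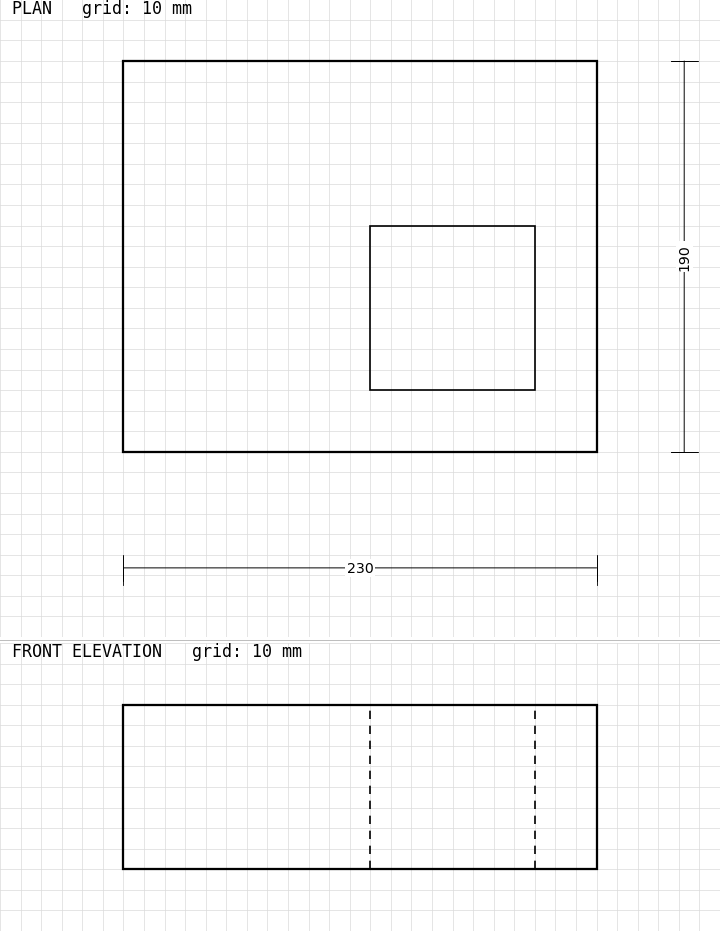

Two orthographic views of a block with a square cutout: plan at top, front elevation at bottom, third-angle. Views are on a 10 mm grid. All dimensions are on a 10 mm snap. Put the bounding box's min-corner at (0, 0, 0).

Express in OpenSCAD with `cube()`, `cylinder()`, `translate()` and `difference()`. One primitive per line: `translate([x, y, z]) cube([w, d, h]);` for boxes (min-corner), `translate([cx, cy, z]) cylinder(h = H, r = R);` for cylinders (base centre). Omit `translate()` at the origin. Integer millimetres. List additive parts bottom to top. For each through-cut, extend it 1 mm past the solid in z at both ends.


difference() {
  cube([230, 190, 80]);
  translate([120, 30, -1]) cube([80, 80, 82]);
}
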